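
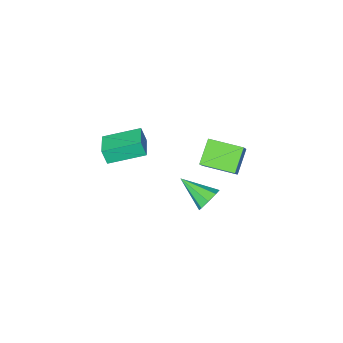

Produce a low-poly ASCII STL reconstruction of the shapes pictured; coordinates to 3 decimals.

solid 
facet normal -0.345 0.819 -0.459
outer loop
vertex -0.771 3.229 -3.584
vertex -1.428 3.227 -3.093
vertex -0.68 3.561 -3.06
endloop
endfacet
facet normal 0.989 -0.080 -0.121
outer loop
vertex -0.771 3.229 -3.584
vertex -0.68 3.561 -3.06
vertex -0.732 1.573 -2.167
endloop
endfacet
facet normal -0.345 0.819 -0.459
outer loop
vertex -0.68 3.561 -3.06
vertex -1.428 3.227 -3.093
vertex -1.026 3.698 -2.555
endloop
endfacet
facet normal 0.832 0.209 0.514
outer loop
vertex -0.68 3.561 -3.06
vertex -1.026 3.698 -2.555
vertex -0.732 1.573 -2.167
endloop
endfacet
facet normal -0.345 0.819 -0.459
outer loop
vertex -1.026 3.698 -2.555
vertex -1.428 3.227 -3.093
vertex -1.608 3.559 -2.365
endloop
endfacet
facet normal 0.258 0.208 0.943
outer loop
vertex -1.026 3.698 -2.555
vertex -1.608 3.559 -2.365
vertex -0.732 1.573 -2.167
endloop
endfacet
facet normal -0.344 0.819 -0.459
outer loop
vertex -1.608 3.559 -2.365
vertex -1.428 3.227 -3.093
vertex -2.085 3.226 -2.602
endloop
endfacet
facet normal -0.396 -0.084 0.914
outer loop
vertex -1.608 3.559 -2.365
vertex -2.085 3.226 -2.602
vertex -0.732 1.573 -2.167
endloop
endfacet
facet normal -0.344 0.819 -0.459
outer loop
vertex -2.085 3.226 -2.602
vertex -1.428 3.227 -3.093
vertex -2.176 2.894 -3.127
endloop
endfacet
facet normal -0.747 -0.495 0.443
outer loop
vertex -2.085 3.226 -2.602
vertex -2.176 2.894 -3.127
vertex -0.732 1.573 -2.167
endloop
endfacet
facet normal -0.344 0.820 -0.458
outer loop
vertex -2.176 2.894 -3.127
vertex -1.428 3.227 -3.093
vertex -1.83 2.757 -3.632
endloop
endfacet
facet normal -0.590 -0.784 -0.192
outer loop
vertex -2.176 2.894 -3.127
vertex -1.83 2.757 -3.632
vertex -0.732 1.573 -2.167
endloop
endfacet
facet normal -0.344 0.820 -0.458
outer loop
vertex -1.83 2.757 -3.632
vertex -1.428 3.227 -3.093
vertex -1.248 2.896 -3.821
endloop
endfacet
facet normal -0.015 -0.783 -0.622
outer loop
vertex -1.83 2.757 -3.632
vertex -1.248 2.896 -3.821
vertex -0.732 1.573 -2.167
endloop
endfacet
facet normal -0.345 0.820 -0.458
outer loop
vertex -1.248 2.896 -3.821
vertex -1.428 3.227 -3.093
vertex -0.771 3.229 -3.584
endloop
endfacet
facet normal 0.638 -0.492 -0.593
outer loop
vertex -1.248 2.896 -3.821
vertex -0.771 3.229 -3.584
vertex -0.732 1.573 -2.167
endloop
endfacet
facet normal -0.593 0.802 -0.074
outer loop
vertex -3.447 3.437 0.553
vertex -2.392 4.12 -0.5
vertex -4.004 2.944 -0.324
endloop
endfacet
facet normal -0.643 -0.416 0.643
outer loop
vertex -2.848 1.38 -0.18
vertex -3.447 3.437 0.553
vertex -4.004 2.944 -0.324
endloop
endfacet
facet normal -0.593 0.802 -0.074
outer loop
vertex -4.004 2.944 -0.324
vertex -2.392 4.12 -0.5
vertex -2.949 3.627 -1.377
endloop
endfacet
facet normal -0.484 -0.428 -0.763
outer loop
vertex -2.949 3.627 -1.377
vertex -2.848 1.38 -0.18
vertex -4.004 2.944 -0.324
endloop
endfacet
facet normal 0.484 0.428 0.763
outer loop
vertex -3.447 3.437 0.553
vertex -1.236 2.556 -0.356
vertex -2.392 4.12 -0.5
endloop
endfacet
facet normal -0.643 -0.416 0.643
outer loop
vertex -2.291 1.873 0.697
vertex -3.447 3.437 0.553
vertex -2.848 1.38 -0.18
endloop
endfacet
facet normal 0.484 0.428 0.763
outer loop
vertex -2.291 1.873 0.697
vertex -1.236 2.556 -0.356
vertex -3.447 3.437 0.553
endloop
endfacet
facet normal 0.643 0.416 -0.643
outer loop
vertex -2.392 4.12 -0.5
vertex -1.236 2.556 -0.356
vertex -2.949 3.627 -1.377
endloop
endfacet
facet normal -0.484 -0.428 -0.763
outer loop
vertex -1.793 2.063 -1.233
vertex -2.848 1.38 -0.18
vertex -2.949 3.627 -1.377
endloop
endfacet
facet normal 0.643 0.416 -0.643
outer loop
vertex -2.949 3.627 -1.377
vertex -1.236 2.556 -0.356
vertex -1.793 2.063 -1.233
endloop
endfacet
facet normal 0.593 -0.802 0.074
outer loop
vertex -1.793 2.063 -1.233
vertex -2.291 1.873 0.697
vertex -2.848 1.38 -0.18
endloop
endfacet
facet normal 0.593 -0.802 0.074
outer loop
vertex -1.236 2.556 -0.356
vertex -2.291 1.873 0.697
vertex -1.793 2.063 -1.233
endloop
endfacet
facet normal -0.557 -0.817 -0.150
outer loop
vertex 3.837 1.21 3.866
vertex 2.168 2.239 4.463
vertex 3.684 1.477 2.978
endloop
endfacet
facet normal 0.814 -0.502 -0.291
outer loop
vertex 4.492 2.661 3.197
vertex 3.837 1.21 3.866
vertex 3.684 1.477 2.978
endloop
endfacet
facet normal -0.557 -0.817 -0.150
outer loop
vertex 3.684 1.477 2.978
vertex 2.168 2.239 4.463
vertex 2.015 2.506 3.575
endloop
endfacet
facet normal -0.162 0.285 -0.945
outer loop
vertex 2.015 2.506 3.575
vertex 4.492 2.661 3.197
vertex 3.684 1.477 2.978
endloop
endfacet
facet normal 0.162 -0.285 0.945
outer loop
vertex 3.837 1.21 3.866
vertex 2.976 3.423 4.682
vertex 2.168 2.239 4.463
endloop
endfacet
facet normal 0.814 -0.502 -0.291
outer loop
vertex 4.645 2.394 4.085
vertex 3.837 1.21 3.866
vertex 4.492 2.661 3.197
endloop
endfacet
facet normal 0.162 -0.285 0.945
outer loop
vertex 4.645 2.394 4.085
vertex 2.976 3.423 4.682
vertex 3.837 1.21 3.866
endloop
endfacet
facet normal -0.814 0.502 0.291
outer loop
vertex 2.168 2.239 4.463
vertex 2.976 3.423 4.682
vertex 2.015 2.506 3.575
endloop
endfacet
facet normal -0.162 0.285 -0.945
outer loop
vertex 2.823 3.69 3.794
vertex 4.492 2.661 3.197
vertex 2.015 2.506 3.575
endloop
endfacet
facet normal -0.814 0.502 0.291
outer loop
vertex 2.015 2.506 3.575
vertex 2.976 3.423 4.682
vertex 2.823 3.69 3.794
endloop
endfacet
facet normal 0.557 0.817 0.150
outer loop
vertex 2.823 3.69 3.794
vertex 4.645 2.394 4.085
vertex 4.492 2.661 3.197
endloop
endfacet
facet normal 0.557 0.817 0.150
outer loop
vertex 2.976 3.423 4.682
vertex 4.645 2.394 4.085
vertex 2.823 3.69 3.794
endloop
endfacet

endsolid


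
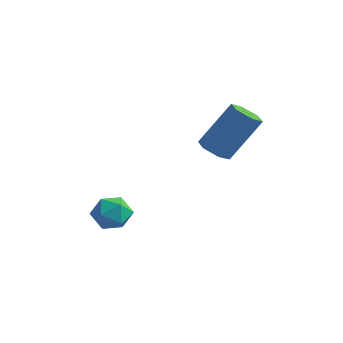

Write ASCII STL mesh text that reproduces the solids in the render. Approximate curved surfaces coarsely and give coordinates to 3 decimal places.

solid 
facet normal -0.349 -0.460 -0.817
outer loop
vertex 1.53 -0.066 1.744
vertex 1.011 -0.194 2.038
vertex 1.063 0.326 1.723
endloop
endfacet
facet normal 0.541 0.614 -0.575
outer loop
vertex 1.53 -0.066 1.744
vertex 1.063 0.326 1.723
vertex 2.188 0.802 3.289
endloop
endfacet
facet normal 0.542 0.613 -0.575
outer loop
vertex 2.188 0.802 3.289
vertex 1.063 0.326 1.723
vertex 1.721 1.194 3.267
endloop
endfacet
facet normal 0.348 0.460 0.817
outer loop
vertex 2.188 0.802 3.289
vertex 1.721 1.194 3.267
vertex 1.669 0.674 3.582
endloop
endfacet
facet normal -0.349 -0.460 -0.817
outer loop
vertex 1.063 0.326 1.723
vertex 1.011 -0.194 2.038
vertex 0.544 0.198 2.017
endloop
endfacet
facet normal -0.393 0.863 -0.318
outer loop
vertex 1.063 0.326 1.723
vertex 0.544 0.198 2.017
vertex 1.721 1.194 3.267
endloop
endfacet
facet normal -0.393 0.863 -0.318
outer loop
vertex 1.721 1.194 3.267
vertex 0.544 0.198 2.017
vertex 1.202 1.066 3.561
endloop
endfacet
facet normal 0.349 0.460 0.817
outer loop
vertex 1.721 1.194 3.267
vertex 1.202 1.066 3.561
vertex 1.669 0.674 3.582
endloop
endfacet
facet normal -0.348 -0.459 -0.817
outer loop
vertex 0.544 0.198 2.017
vertex 1.011 -0.194 2.038
vertex 0.492 -0.322 2.331
endloop
endfacet
facet normal -0.934 0.249 0.258
outer loop
vertex 0.544 0.198 2.017
vertex 0.492 -0.322 2.331
vertex 1.202 1.066 3.561
endloop
endfacet
facet normal -0.934 0.249 0.258
outer loop
vertex 1.202 1.066 3.561
vertex 0.492 -0.322 2.331
vertex 1.15 0.546 3.876
endloop
endfacet
facet normal 0.349 0.460 0.817
outer loop
vertex 1.202 1.066 3.561
vertex 1.15 0.546 3.876
vertex 1.669 0.674 3.582
endloop
endfacet
facet normal -0.348 -0.460 -0.817
outer loop
vertex 0.492 -0.322 2.331
vertex 1.011 -0.194 2.038
vertex 0.959 -0.714 2.353
endloop
endfacet
facet normal -0.542 -0.613 0.575
outer loop
vertex 0.492 -0.322 2.331
vertex 0.959 -0.714 2.353
vertex 1.15 0.546 3.876
endloop
endfacet
facet normal -0.541 -0.614 0.575
outer loop
vertex 1.15 0.546 3.876
vertex 0.959 -0.714 2.353
vertex 1.617 0.154 3.897
endloop
endfacet
facet normal 0.349 0.460 0.817
outer loop
vertex 1.15 0.546 3.876
vertex 1.617 0.154 3.897
vertex 1.669 0.674 3.582
endloop
endfacet
facet normal -0.349 -0.460 -0.817
outer loop
vertex 0.959 -0.714 2.353
vertex 1.011 -0.194 2.038
vertex 1.478 -0.586 2.059
endloop
endfacet
facet normal 0.393 -0.863 0.318
outer loop
vertex 0.959 -0.714 2.353
vertex 1.478 -0.586 2.059
vertex 1.617 0.154 3.897
endloop
endfacet
facet normal 0.393 -0.863 0.318
outer loop
vertex 1.617 0.154 3.897
vertex 1.478 -0.586 2.059
vertex 2.136 0.282 3.603
endloop
endfacet
facet normal 0.349 0.460 0.817
outer loop
vertex 1.617 0.154 3.897
vertex 2.136 0.282 3.603
vertex 1.669 0.674 3.582
endloop
endfacet
facet normal -0.349 -0.460 -0.817
outer loop
vertex 1.478 -0.586 2.059
vertex 1.011 -0.194 2.038
vertex 1.53 -0.066 1.744
endloop
endfacet
facet normal 0.934 -0.249 -0.258
outer loop
vertex 1.478 -0.586 2.059
vertex 1.53 -0.066 1.744
vertex 2.136 0.282 3.603
endloop
endfacet
facet normal 0.934 -0.249 -0.258
outer loop
vertex 2.136 0.282 3.603
vertex 1.53 -0.066 1.744
vertex 2.188 0.802 3.289
endloop
endfacet
facet normal 0.348 0.459 0.817
outer loop
vertex 2.136 0.282 3.603
vertex 2.188 0.802 3.289
vertex 1.669 0.674 3.582
endloop
endfacet
facet normal 0.061 0.169 0.984
outer loop
vertex -1.644 -1.602 -0.355
vertex -1.942 -2.273 -0.221
vertex -1.201 -2.198 -0.28
endloop
endfacet
facet normal 0.580 0.511 0.634
outer loop
vertex -1.644 -1.602 -0.355
vertex -1.201 -2.198 -0.28
vertex -1.062 -1.695 -0.813
endloop
endfacet
facet normal 0.276 0.948 0.159
outer loop
vertex -1.644 -1.602 -0.355
vertex -1.062 -1.695 -0.813
vertex -1.716 -1.459 -1.084
endloop
endfacet
facet normal -0.431 0.877 0.214
outer loop
vertex -1.644 -1.602 -0.355
vertex -1.716 -1.459 -1.084
vertex -2.26 -1.816 -0.718
endloop
endfacet
facet normal -0.564 0.395 0.725
outer loop
vertex -1.644 -1.602 -0.355
vertex -2.26 -1.816 -0.718
vertex -1.942 -2.273 -0.221
endloop
endfacet
facet normal 0.961 0.026 0.275
outer loop
vertex -1.062 -1.695 -0.813
vertex -1.201 -2.198 -0.28
vertex -1.0 -2.424 -0.962
endloop
endfacet
facet normal 0.120 -0.527 0.841
outer loop
vertex -1.201 -2.198 -0.28
vertex -1.942 -2.273 -0.221
vertex -1.544 -2.781 -0.596
endloop
endfacet
facet normal -0.892 -0.162 0.422
outer loop
vertex -1.942 -2.273 -0.221
vertex -2.26 -1.816 -0.718
vertex -2.198 -2.545 -0.867
endloop
endfacet
facet normal -0.676 0.616 -0.404
outer loop
vertex -2.26 -1.816 -0.718
vertex -1.716 -1.459 -1.084
vertex -2.059 -2.042 -1.4
endloop
endfacet
facet normal 0.469 0.732 -0.494
outer loop
vertex -1.716 -1.459 -1.084
vertex -1.062 -1.695 -0.813
vertex -1.318 -1.967 -1.459
endloop
endfacet
facet normal 0.431 -0.877 -0.214
outer loop
vertex -1.616 -2.638 -1.325
vertex -1.0 -2.424 -0.962
vertex -1.544 -2.781 -0.596
endloop
endfacet
facet normal -0.276 -0.948 -0.159
outer loop
vertex -1.616 -2.638 -1.325
vertex -1.544 -2.781 -0.596
vertex -2.198 -2.545 -0.867
endloop
endfacet
facet normal -0.580 -0.511 -0.634
outer loop
vertex -1.616 -2.638 -1.325
vertex -2.198 -2.545 -0.867
vertex -2.059 -2.042 -1.4
endloop
endfacet
facet normal -0.061 -0.169 -0.984
outer loop
vertex -1.616 -2.638 -1.325
vertex -2.059 -2.042 -1.4
vertex -1.318 -1.967 -1.459
endloop
endfacet
facet normal 0.564 -0.395 -0.725
outer loop
vertex -1.616 -2.638 -1.325
vertex -1.318 -1.967 -1.459
vertex -1.0 -2.424 -0.962
endloop
endfacet
facet normal 0.676 -0.616 0.404
outer loop
vertex -1.544 -2.781 -0.596
vertex -1.0 -2.424 -0.962
vertex -1.201 -2.198 -0.28
endloop
endfacet
facet normal -0.469 -0.732 0.494
outer loop
vertex -2.198 -2.545 -0.867
vertex -1.544 -2.781 -0.596
vertex -1.942 -2.273 -0.221
endloop
endfacet
facet normal -0.961 -0.026 -0.275
outer loop
vertex -2.059 -2.042 -1.4
vertex -2.198 -2.545 -0.867
vertex -2.26 -1.816 -0.718
endloop
endfacet
facet normal -0.120 0.527 -0.841
outer loop
vertex -1.318 -1.967 -1.459
vertex -2.059 -2.042 -1.4
vertex -1.716 -1.459 -1.084
endloop
endfacet
facet normal 0.892 0.162 -0.422
outer loop
vertex -1.0 -2.424 -0.962
vertex -1.318 -1.967 -1.459
vertex -1.062 -1.695 -0.813
endloop
endfacet

endsolid


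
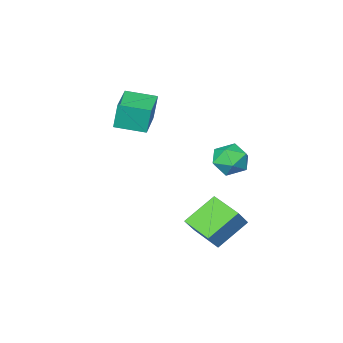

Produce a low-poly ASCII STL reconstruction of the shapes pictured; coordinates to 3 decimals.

solid 
facet normal -0.847 -0.470 0.249
outer loop
vertex -2.496 3.269 2.64
vertex -1.998 2.323 2.547
vertex -2.005 2.836 3.49
endloop
endfacet
facet normal -0.812 0.173 0.557
outer loop
vertex -2.496 3.269 2.64
vertex -2.005 2.836 3.49
vertex -1.914 3.886 3.296
endloop
endfacet
facet normal -0.749 0.662 0.042
outer loop
vertex -2.496 3.269 2.64
vertex -1.914 3.886 3.296
vertex -1.851 4.024 2.234
endloop
endfacet
facet normal -0.744 0.321 -0.586
outer loop
vertex -2.496 3.269 2.64
vertex -1.851 4.024 2.234
vertex -1.903 3.058 1.771
endloop
endfacet
facet normal -0.805 -0.379 -0.457
outer loop
vertex -2.496 3.269 2.64
vertex -1.903 3.058 1.771
vertex -1.998 2.323 2.547
endloop
endfacet
facet normal -0.220 0.196 0.956
outer loop
vertex -1.914 3.886 3.296
vertex -2.005 2.836 3.49
vertex -1.057 3.322 3.609
endloop
endfacet
facet normal -0.277 -0.845 0.458
outer loop
vertex -2.005 2.836 3.49
vertex -1.998 2.323 2.547
vertex -1.109 2.356 3.146
endloop
endfacet
facet normal -0.208 -0.697 -0.686
outer loop
vertex -1.998 2.323 2.547
vertex -1.903 3.058 1.771
vertex -1.046 2.494 2.084
endloop
endfacet
facet normal -0.110 0.434 -0.894
outer loop
vertex -1.903 3.058 1.771
vertex -1.851 4.024 2.234
vertex -0.955 3.544 1.89
endloop
endfacet
facet normal -0.118 0.986 0.121
outer loop
vertex -1.851 4.024 2.234
vertex -1.914 3.886 3.296
vertex -0.962 4.057 2.833
endloop
endfacet
facet normal 0.744 -0.321 0.586
outer loop
vertex -0.464 3.111 2.74
vertex -1.057 3.322 3.609
vertex -1.109 2.356 3.146
endloop
endfacet
facet normal 0.749 -0.662 -0.042
outer loop
vertex -0.464 3.111 2.74
vertex -1.109 2.356 3.146
vertex -1.046 2.494 2.084
endloop
endfacet
facet normal 0.812 -0.173 -0.557
outer loop
vertex -0.464 3.111 2.74
vertex -1.046 2.494 2.084
vertex -0.955 3.544 1.89
endloop
endfacet
facet normal 0.847 0.470 -0.249
outer loop
vertex -0.464 3.111 2.74
vertex -0.955 3.544 1.89
vertex -0.962 4.057 2.833
endloop
endfacet
facet normal 0.805 0.379 0.457
outer loop
vertex -0.464 3.111 2.74
vertex -0.962 4.057 2.833
vertex -1.057 3.322 3.609
endloop
endfacet
facet normal 0.110 -0.434 0.894
outer loop
vertex -1.109 2.356 3.146
vertex -1.057 3.322 3.609
vertex -2.005 2.836 3.49
endloop
endfacet
facet normal 0.118 -0.986 -0.121
outer loop
vertex -1.046 2.494 2.084
vertex -1.109 2.356 3.146
vertex -1.998 2.323 2.547
endloop
endfacet
facet normal 0.220 -0.196 -0.956
outer loop
vertex -0.955 3.544 1.89
vertex -1.046 2.494 2.084
vertex -1.903 3.058 1.771
endloop
endfacet
facet normal 0.277 0.845 -0.458
outer loop
vertex -0.962 4.057 2.833
vertex -0.955 3.544 1.89
vertex -1.851 4.024 2.234
endloop
endfacet
facet normal 0.208 0.697 0.686
outer loop
vertex -1.057 3.322 3.609
vertex -0.962 4.057 2.833
vertex -1.914 3.886 3.296
endloop
endfacet
facet normal -0.709 0.690 -0.147
outer loop
vertex -1.449 -3.03 4.436
vertex -0.074 -1.619 4.432
vertex -1.279 -3.2 2.813
endloop
endfacet
facet normal -0.698 -0.716 0.002
outer loop
vertex -0.046 -4.401 3.068
vertex -1.449 -3.03 4.436
vertex -1.279 -3.2 2.813
endloop
endfacet
facet normal -0.709 0.690 -0.147
outer loop
vertex -1.279 -3.2 2.813
vertex -0.074 -1.619 4.432
vertex 0.096 -1.789 2.809
endloop
endfacet
facet normal 0.104 -0.104 -0.989
outer loop
vertex 0.096 -1.789 2.809
vertex -0.046 -4.401 3.068
vertex -1.279 -3.2 2.813
endloop
endfacet
facet normal -0.104 0.104 0.989
outer loop
vertex -1.449 -3.03 4.436
vertex 1.159 -2.82 4.687
vertex -0.074 -1.619 4.432
endloop
endfacet
facet normal -0.698 -0.716 0.002
outer loop
vertex -0.216 -4.231 4.691
vertex -1.449 -3.03 4.436
vertex -0.046 -4.401 3.068
endloop
endfacet
facet normal -0.104 0.104 0.989
outer loop
vertex -0.216 -4.231 4.691
vertex 1.159 -2.82 4.687
vertex -1.449 -3.03 4.436
endloop
endfacet
facet normal 0.698 0.716 -0.002
outer loop
vertex -0.074 -1.619 4.432
vertex 1.159 -2.82 4.687
vertex 0.096 -1.789 2.809
endloop
endfacet
facet normal 0.104 -0.104 -0.989
outer loop
vertex 1.329 -2.99 3.064
vertex -0.046 -4.401 3.068
vertex 0.096 -1.789 2.809
endloop
endfacet
facet normal 0.698 0.716 -0.002
outer loop
vertex 0.096 -1.789 2.809
vertex 1.159 -2.82 4.687
vertex 1.329 -2.99 3.064
endloop
endfacet
facet normal 0.709 -0.690 0.147
outer loop
vertex 1.329 -2.99 3.064
vertex -0.216 -4.231 4.691
vertex -0.046 -4.401 3.068
endloop
endfacet
facet normal 0.709 -0.690 0.147
outer loop
vertex 1.159 -2.82 4.687
vertex -0.216 -4.231 4.691
vertex 1.329 -2.99 3.064
endloop
endfacet
facet normal -0.813 0.050 0.580
outer loop
vertex -1.239 2.208 -0.37
vertex -1.362 4.064 -0.701
vertex -2.026 1.962 -1.451
endloop
endfacet
facet normal 0.066 -0.982 0.176
outer loop
vertex -0.278 1.856 -2.699
vertex -1.239 2.208 -0.37
vertex -2.026 1.962 -1.451
endloop
endfacet
facet normal -0.813 0.050 0.580
outer loop
vertex -2.026 1.962 -1.451
vertex -1.362 4.064 -0.701
vertex -2.149 3.819 -1.783
endloop
endfacet
facet normal -0.579 -0.181 -0.795
outer loop
vertex -2.149 3.819 -1.783
vertex -0.278 1.856 -2.699
vertex -2.026 1.962 -1.451
endloop
endfacet
facet normal 0.579 0.180 0.795
outer loop
vertex -1.239 2.208 -0.37
vertex 0.386 3.958 -1.949
vertex -1.362 4.064 -0.701
endloop
endfacet
facet normal 0.065 -0.982 0.175
outer loop
vertex 0.509 2.101 -1.617
vertex -1.239 2.208 -0.37
vertex -0.278 1.856 -2.699
endloop
endfacet
facet normal 0.579 0.181 0.795
outer loop
vertex 0.509 2.101 -1.617
vertex 0.386 3.958 -1.949
vertex -1.239 2.208 -0.37
endloop
endfacet
facet normal -0.065 0.982 -0.175
outer loop
vertex -1.362 4.064 -0.701
vertex 0.386 3.958 -1.949
vertex -2.149 3.819 -1.783
endloop
endfacet
facet normal -0.579 -0.180 -0.796
outer loop
vertex -0.401 3.712 -3.03
vertex -0.278 1.856 -2.699
vertex -2.149 3.819 -1.783
endloop
endfacet
facet normal -0.065 0.982 -0.176
outer loop
vertex -2.149 3.819 -1.783
vertex 0.386 3.958 -1.949
vertex -0.401 3.712 -3.03
endloop
endfacet
facet normal 0.813 -0.050 -0.580
outer loop
vertex -0.401 3.712 -3.03
vertex 0.509 2.101 -1.617
vertex -0.278 1.856 -2.699
endloop
endfacet
facet normal 0.813 -0.050 -0.580
outer loop
vertex 0.386 3.958 -1.949
vertex 0.509 2.101 -1.617
vertex -0.401 3.712 -3.03
endloop
endfacet

endsolid


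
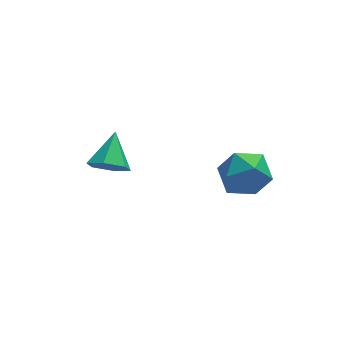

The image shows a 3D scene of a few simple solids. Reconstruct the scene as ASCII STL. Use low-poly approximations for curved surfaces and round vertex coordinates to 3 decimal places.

solid 
facet normal -0.314 -0.780 -0.541
outer loop
vertex -0.268 3.145 1.139
vertex -0.533 2.742 1.874
vertex -1.086 3.268 1.437
endloop
endfacet
facet normal -0.036 0.885 -0.464
outer loop
vertex -0.268 3.145 1.139
vertex -1.086 3.268 1.437
vertex -0.027 3.998 2.746
endloop
endfacet
facet normal -0.315 -0.780 -0.541
outer loop
vertex -1.086 3.268 1.437
vertex -0.533 2.742 1.874
vertex -1.352 2.865 2.173
endloop
endfacet
facet normal -0.679 0.719 0.148
outer loop
vertex -1.086 3.268 1.437
vertex -1.352 2.865 2.173
vertex -0.027 3.998 2.746
endloop
endfacet
facet normal -0.315 -0.780 -0.541
outer loop
vertex -1.352 2.865 2.173
vertex -0.533 2.742 1.874
vertex -0.798 2.339 2.61
endloop
endfacet
facet normal -0.508 0.167 0.845
outer loop
vertex -1.352 2.865 2.173
vertex -0.798 2.339 2.61
vertex -0.027 3.998 2.746
endloop
endfacet
facet normal -0.314 -0.781 -0.540
outer loop
vertex -0.798 2.339 2.61
vertex -0.533 2.742 1.874
vertex 0.021 2.216 2.312
endloop
endfacet
facet normal 0.305 -0.218 0.927
outer loop
vertex -0.798 2.339 2.61
vertex 0.021 2.216 2.312
vertex -0.027 3.998 2.746
endloop
endfacet
facet normal -0.314 -0.781 -0.540
outer loop
vertex 0.021 2.216 2.312
vertex -0.533 2.742 1.874
vertex 0.286 2.619 1.576
endloop
endfacet
facet normal 0.948 -0.051 0.314
outer loop
vertex 0.021 2.216 2.312
vertex 0.286 2.619 1.576
vertex -0.027 3.998 2.746
endloop
endfacet
facet normal -0.314 -0.780 -0.541
outer loop
vertex 0.286 2.619 1.576
vertex -0.533 2.742 1.874
vertex -0.268 3.145 1.139
endloop
endfacet
facet normal 0.777 0.501 -0.382
outer loop
vertex 0.286 2.619 1.576
vertex -0.268 3.145 1.139
vertex -0.027 3.998 2.746
endloop
endfacet
facet normal -0.463 0.792 0.398
outer loop
vertex 3.041 0.116 3.783
vertex 3.64 0.003 4.704
vertex 4.011 0.635 3.878
endloop
endfacet
facet normal -0.424 0.850 -0.313
outer loop
vertex 3.041 0.116 3.783
vertex 4.011 0.635 3.878
vertex 3.736 0.147 2.926
endloop
endfacet
facet normal -0.750 0.283 -0.598
outer loop
vertex 3.041 0.116 3.783
vertex 3.736 0.147 2.926
vertex 3.195 -0.785 3.164
endloop
endfacet
facet normal -0.990 -0.125 -0.064
outer loop
vertex 3.041 0.116 3.783
vertex 3.195 -0.785 3.164
vertex 3.135 -0.874 4.263
endloop
endfacet
facet normal -0.812 0.190 0.552
outer loop
vertex 3.041 0.116 3.783
vertex 3.135 -0.874 4.263
vertex 3.64 0.003 4.704
endloop
endfacet
facet normal 0.264 0.825 -0.499
outer loop
vertex 3.736 0.147 2.926
vertex 4.011 0.635 3.878
vertex 4.765 0.054 3.317
endloop
endfacet
facet normal 0.202 0.732 0.651
outer loop
vertex 4.011 0.635 3.878
vertex 3.64 0.003 4.704
vertex 4.705 -0.035 4.416
endloop
endfacet
facet normal -0.364 -0.243 0.899
outer loop
vertex 3.64 0.003 4.704
vertex 3.135 -0.874 4.263
vertex 4.164 -0.967 4.654
endloop
endfacet
facet normal -0.652 -0.752 -0.097
outer loop
vertex 3.135 -0.874 4.263
vertex 3.195 -0.785 3.164
vertex 3.889 -1.455 3.702
endloop
endfacet
facet normal -0.263 -0.093 -0.960
outer loop
vertex 3.195 -0.785 3.164
vertex 3.736 0.147 2.926
vertex 4.26 -0.823 2.876
endloop
endfacet
facet normal 0.990 0.125 0.064
outer loop
vertex 4.859 -0.936 3.797
vertex 4.765 0.054 3.317
vertex 4.705 -0.035 4.416
endloop
endfacet
facet normal 0.750 -0.283 0.598
outer loop
vertex 4.859 -0.936 3.797
vertex 4.705 -0.035 4.416
vertex 4.164 -0.967 4.654
endloop
endfacet
facet normal 0.424 -0.850 0.313
outer loop
vertex 4.859 -0.936 3.797
vertex 4.164 -0.967 4.654
vertex 3.889 -1.455 3.702
endloop
endfacet
facet normal 0.463 -0.792 -0.398
outer loop
vertex 4.859 -0.936 3.797
vertex 3.889 -1.455 3.702
vertex 4.26 -0.823 2.876
endloop
endfacet
facet normal 0.812 -0.190 -0.552
outer loop
vertex 4.859 -0.936 3.797
vertex 4.26 -0.823 2.876
vertex 4.765 0.054 3.317
endloop
endfacet
facet normal 0.652 0.752 0.097
outer loop
vertex 4.705 -0.035 4.416
vertex 4.765 0.054 3.317
vertex 4.011 0.635 3.878
endloop
endfacet
facet normal 0.263 0.093 0.960
outer loop
vertex 4.164 -0.967 4.654
vertex 4.705 -0.035 4.416
vertex 3.64 0.003 4.704
endloop
endfacet
facet normal -0.264 -0.825 0.499
outer loop
vertex 3.889 -1.455 3.702
vertex 4.164 -0.967 4.654
vertex 3.135 -0.874 4.263
endloop
endfacet
facet normal -0.202 -0.732 -0.651
outer loop
vertex 4.26 -0.823 2.876
vertex 3.889 -1.455 3.702
vertex 3.195 -0.785 3.164
endloop
endfacet
facet normal 0.364 0.243 -0.899
outer loop
vertex 4.765 0.054 3.317
vertex 4.26 -0.823 2.876
vertex 3.736 0.147 2.926
endloop
endfacet

endsolid


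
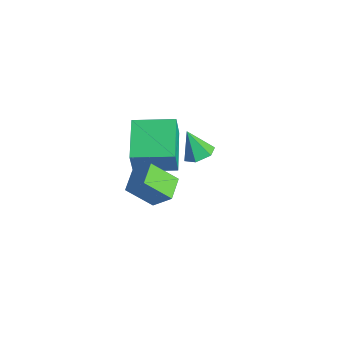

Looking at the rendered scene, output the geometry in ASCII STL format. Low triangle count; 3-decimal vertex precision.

solid 
facet normal -0.674 0.716 0.183
outer loop
vertex 0.023 -3.541 2.897
vertex 0.684 -3.133 3.732
vertex 0.642 -2.732 2.011
endloop
endfacet
facet normal -0.579 -0.359 -0.732
outer loop
vertex 1.316 -3.447 1.828
vertex 0.023 -3.541 2.897
vertex 0.642 -2.732 2.011
endloop
endfacet
facet normal -0.675 0.715 0.183
outer loop
vertex 0.642 -2.732 2.011
vertex 0.684 -3.133 3.732
vertex 1.302 -2.323 2.846
endloop
endfacet
facet normal 0.458 0.600 -0.656
outer loop
vertex 1.302 -2.323 2.846
vertex 1.316 -3.447 1.828
vertex 0.642 -2.732 2.011
endloop
endfacet
facet normal -0.458 -0.600 0.656
outer loop
vertex 0.023 -3.541 2.897
vertex 1.358 -3.848 3.549
vertex 0.684 -3.133 3.732
endloop
endfacet
facet normal -0.579 -0.359 -0.732
outer loop
vertex 0.698 -4.257 2.714
vertex 0.023 -3.541 2.897
vertex 1.316 -3.447 1.828
endloop
endfacet
facet normal -0.458 -0.600 0.656
outer loop
vertex 0.698 -4.257 2.714
vertex 1.358 -3.848 3.549
vertex 0.023 -3.541 2.897
endloop
endfacet
facet normal 0.579 0.359 0.732
outer loop
vertex 0.684 -3.133 3.732
vertex 1.358 -3.848 3.549
vertex 1.302 -2.323 2.846
endloop
endfacet
facet normal 0.458 0.600 -0.656
outer loop
vertex 1.977 -3.039 2.663
vertex 1.316 -3.447 1.828
vertex 1.302 -2.323 2.846
endloop
endfacet
facet normal 0.579 0.359 0.732
outer loop
vertex 1.302 -2.323 2.846
vertex 1.358 -3.848 3.549
vertex 1.977 -3.039 2.663
endloop
endfacet
facet normal 0.674 -0.715 -0.184
outer loop
vertex 1.977 -3.039 2.663
vertex 0.698 -4.257 2.714
vertex 1.316 -3.447 1.828
endloop
endfacet
facet normal 0.674 -0.716 -0.182
outer loop
vertex 1.358 -3.848 3.549
vertex 0.698 -4.257 2.714
vertex 1.977 -3.039 2.663
endloop
endfacet
facet normal -0.812 0.532 0.239
outer loop
vertex -1.891 -2.426 3.72
vertex -0.935 -1.027 3.856
vertex -2.084 -2.178 2.511
endloop
endfacet
facet normal -0.562 -0.823 -0.079
outer loop
vertex -0.565 -3.173 2.064
vertex -1.891 -2.426 3.72
vertex -2.084 -2.178 2.511
endloop
endfacet
facet normal -0.812 0.532 0.239
outer loop
vertex -2.084 -2.178 2.511
vertex -0.935 -1.027 3.856
vertex -1.128 -0.779 2.646
endloop
endfacet
facet normal -0.154 0.199 -0.968
outer loop
vertex -1.128 -0.779 2.646
vertex -0.565 -3.173 2.064
vertex -2.084 -2.178 2.511
endloop
endfacet
facet normal 0.154 -0.199 0.968
outer loop
vertex -1.891 -2.426 3.72
vertex 0.584 -2.022 3.409
vertex -0.935 -1.027 3.856
endloop
endfacet
facet normal -0.562 -0.823 -0.079
outer loop
vertex -0.372 -3.421 3.274
vertex -1.891 -2.426 3.72
vertex -0.565 -3.173 2.064
endloop
endfacet
facet normal 0.154 -0.199 0.968
outer loop
vertex -0.372 -3.421 3.274
vertex 0.584 -2.022 3.409
vertex -1.891 -2.426 3.72
endloop
endfacet
facet normal 0.562 0.823 0.079
outer loop
vertex -0.935 -1.027 3.856
vertex 0.584 -2.022 3.409
vertex -1.128 -0.779 2.646
endloop
endfacet
facet normal -0.154 0.199 -0.968
outer loop
vertex 0.391 -1.774 2.2
vertex -0.565 -3.173 2.064
vertex -1.128 -0.779 2.646
endloop
endfacet
facet normal 0.562 0.823 0.079
outer loop
vertex -1.128 -0.779 2.646
vertex 0.584 -2.022 3.409
vertex 0.391 -1.774 2.2
endloop
endfacet
facet normal 0.812 -0.532 -0.239
outer loop
vertex 0.391 -1.774 2.2
vertex -0.372 -3.421 3.274
vertex -0.565 -3.173 2.064
endloop
endfacet
facet normal 0.812 -0.532 -0.239
outer loop
vertex 0.584 -2.022 3.409
vertex -0.372 -3.421 3.274
vertex 0.391 -1.774 2.2
endloop
endfacet
facet normal 0.482 0.165 -0.861
outer loop
vertex -2.791 1.058 -1.945
vertex -3.26 1.55 -2.113
vertex -2.683 1.723 -1.757
endloop
endfacet
facet normal 0.586 -0.307 0.750
outer loop
vertex -2.791 1.058 -1.945
vertex -2.683 1.723 -1.757
vertex -3.9 1.33 -0.967
endloop
endfacet
facet normal 0.482 0.165 -0.861
outer loop
vertex -2.683 1.723 -1.757
vertex -3.26 1.55 -2.113
vertex -3.152 2.215 -1.925
endloop
endfacet
facet normal 0.315 0.562 0.765
outer loop
vertex -2.683 1.723 -1.757
vertex -3.152 2.215 -1.925
vertex -3.9 1.33 -0.967
endloop
endfacet
facet normal 0.480 0.166 -0.861
outer loop
vertex -3.152 2.215 -1.925
vertex -3.26 1.55 -2.113
vertex -3.729 2.041 -2.28
endloop
endfacet
facet normal -0.470 0.800 0.372
outer loop
vertex -3.152 2.215 -1.925
vertex -3.729 2.041 -2.28
vertex -3.9 1.33 -0.967
endloop
endfacet
facet normal 0.480 0.165 -0.862
outer loop
vertex -3.729 2.041 -2.28
vertex -3.26 1.55 -2.113
vertex -3.838 1.376 -2.468
endloop
endfacet
facet normal -0.985 0.171 -0.035
outer loop
vertex -3.729 2.041 -2.28
vertex -3.838 1.376 -2.468
vertex -3.9 1.33 -0.967
endloop
endfacet
facet normal 0.479 0.166 -0.862
outer loop
vertex -3.838 1.376 -2.468
vertex -3.26 1.55 -2.113
vertex -3.368 0.884 -2.301
endloop
endfacet
facet normal -0.713 -0.699 -0.051
outer loop
vertex -3.838 1.376 -2.468
vertex -3.368 0.884 -2.301
vertex -3.9 1.33 -0.967
endloop
endfacet
facet normal 0.481 0.165 -0.861
outer loop
vertex -3.368 0.884 -2.301
vertex -3.26 1.55 -2.113
vertex -2.791 1.058 -1.945
endloop
endfacet
facet normal 0.072 -0.937 0.342
outer loop
vertex -3.368 0.884 -2.301
vertex -2.791 1.058 -1.945
vertex -3.9 1.33 -0.967
endloop
endfacet

endsolid


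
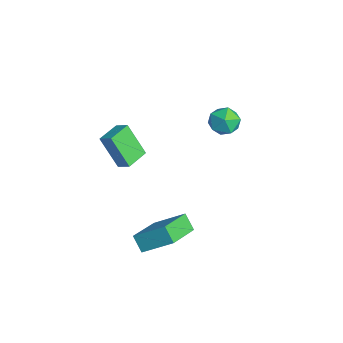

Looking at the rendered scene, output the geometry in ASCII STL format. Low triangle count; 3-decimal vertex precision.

solid 
facet normal -0.660 0.659 -0.361
outer loop
vertex -0.134 -0.278 -2.924
vertex 0.593 1.017 -1.889
vertex 0.482 -0.052 -3.639
endloop
endfacet
facet normal -0.402 -0.715 -0.572
outer loop
vertex 1.887 -1.457 -2.871
vertex -0.134 -0.278 -2.924
vertex 0.482 -0.052 -3.639
endloop
endfacet
facet normal -0.660 0.659 -0.361
outer loop
vertex 0.482 -0.052 -3.639
vertex 0.593 1.017 -1.889
vertex 1.209 1.242 -2.604
endloop
endfacet
facet normal 0.635 0.232 -0.737
outer loop
vertex 1.209 1.242 -2.604
vertex 1.887 -1.457 -2.871
vertex 0.482 -0.052 -3.639
endloop
endfacet
facet normal -0.635 -0.232 0.737
outer loop
vertex -0.134 -0.278 -2.924
vertex 1.998 -0.388 -1.121
vertex 0.593 1.017 -1.889
endloop
endfacet
facet normal -0.402 -0.715 -0.572
outer loop
vertex 1.271 -1.682 -2.156
vertex -0.134 -0.278 -2.924
vertex 1.887 -1.457 -2.871
endloop
endfacet
facet normal -0.635 -0.232 0.737
outer loop
vertex 1.271 -1.682 -2.156
vertex 1.998 -0.388 -1.121
vertex -0.134 -0.278 -2.924
endloop
endfacet
facet normal 0.402 0.715 0.572
outer loop
vertex 0.593 1.017 -1.889
vertex 1.998 -0.388 -1.121
vertex 1.209 1.242 -2.604
endloop
endfacet
facet normal 0.635 0.232 -0.737
outer loop
vertex 2.614 -0.162 -1.836
vertex 1.887 -1.457 -2.871
vertex 1.209 1.242 -2.604
endloop
endfacet
facet normal 0.402 0.715 0.572
outer loop
vertex 1.209 1.242 -2.604
vertex 1.998 -0.388 -1.121
vertex 2.614 -0.162 -1.836
endloop
endfacet
facet normal 0.660 -0.659 0.361
outer loop
vertex 2.614 -0.162 -1.836
vertex 1.271 -1.682 -2.156
vertex 1.887 -1.457 -2.871
endloop
endfacet
facet normal 0.660 -0.659 0.360
outer loop
vertex 1.998 -0.388 -1.121
vertex 1.271 -1.682 -2.156
vertex 2.614 -0.162 -1.836
endloop
endfacet
facet normal -0.900 0.414 -0.138
outer loop
vertex -1.165 3.411 2.767
vertex -1.396 3.178 3.576
vertex -1.018 3.952 3.435
endloop
endfacet
facet normal -0.401 0.753 -0.521
outer loop
vertex -1.165 3.411 2.767
vertex -1.018 3.952 3.435
vertex -0.412 3.847 2.817
endloop
endfacet
facet normal -0.097 0.276 -0.956
outer loop
vertex -1.165 3.411 2.767
vertex -0.412 3.847 2.817
vertex -0.415 3.009 2.575
endloop
endfacet
facet normal -0.406 -0.356 -0.842
outer loop
vertex -1.165 3.411 2.767
vertex -0.415 3.009 2.575
vertex -1.024 2.595 3.044
endloop
endfacet
facet normal -0.903 -0.270 -0.335
outer loop
vertex -1.165 3.411 2.767
vertex -1.024 2.595 3.044
vertex -1.396 3.178 3.576
endloop
endfacet
facet normal 0.098 0.993 -0.073
outer loop
vertex -0.412 3.847 2.817
vertex -1.018 3.952 3.435
vertex -0.176 3.885 3.656
endloop
endfacet
facet normal -0.707 0.445 0.549
outer loop
vertex -1.018 3.952 3.435
vertex -1.396 3.178 3.576
vertex -0.785 3.471 4.125
endloop
endfacet
facet normal -0.711 -0.664 0.230
outer loop
vertex -1.396 3.178 3.576
vertex -1.024 2.595 3.044
vertex -0.788 2.633 3.883
endloop
endfacet
facet normal 0.091 -0.802 -0.590
outer loop
vertex -1.024 2.595 3.044
vertex -0.415 3.009 2.575
vertex -0.182 2.528 3.265
endloop
endfacet
facet normal 0.591 0.222 -0.776
outer loop
vertex -0.415 3.009 2.575
vertex -0.412 3.847 2.817
vertex 0.196 3.302 3.124
endloop
endfacet
facet normal 0.406 0.356 0.842
outer loop
vertex -0.035 3.069 3.933
vertex -0.176 3.885 3.656
vertex -0.785 3.471 4.125
endloop
endfacet
facet normal 0.097 -0.276 0.956
outer loop
vertex -0.035 3.069 3.933
vertex -0.785 3.471 4.125
vertex -0.788 2.633 3.883
endloop
endfacet
facet normal 0.401 -0.753 0.521
outer loop
vertex -0.035 3.069 3.933
vertex -0.788 2.633 3.883
vertex -0.182 2.528 3.265
endloop
endfacet
facet normal 0.900 -0.414 0.138
outer loop
vertex -0.035 3.069 3.933
vertex -0.182 2.528 3.265
vertex 0.196 3.302 3.124
endloop
endfacet
facet normal 0.903 0.270 0.335
outer loop
vertex -0.035 3.069 3.933
vertex 0.196 3.302 3.124
vertex -0.176 3.885 3.656
endloop
endfacet
facet normal -0.091 0.802 0.590
outer loop
vertex -0.785 3.471 4.125
vertex -0.176 3.885 3.656
vertex -1.018 3.952 3.435
endloop
endfacet
facet normal -0.591 -0.222 0.776
outer loop
vertex -0.788 2.633 3.883
vertex -0.785 3.471 4.125
vertex -1.396 3.178 3.576
endloop
endfacet
facet normal -0.098 -0.993 0.073
outer loop
vertex -0.182 2.528 3.265
vertex -0.788 2.633 3.883
vertex -1.024 2.595 3.044
endloop
endfacet
facet normal 0.707 -0.445 -0.549
outer loop
vertex 0.196 3.302 3.124
vertex -0.182 2.528 3.265
vertex -0.415 3.009 2.575
endloop
endfacet
facet normal 0.711 0.664 -0.230
outer loop
vertex -0.176 3.885 3.656
vertex 0.196 3.302 3.124
vertex -0.412 3.847 2.817
endloop
endfacet
facet normal -0.705 -0.494 -0.510
outer loop
vertex -3.714 -1.871 0.708
vertex -4.489 -0.843 0.784
vertex -2.982 -1.197 -0.957
endloop
endfacet
facet normal 0.601 -0.797 -0.059
outer loop
vertex -2.411 -0.797 -0.544
vertex -3.714 -1.871 0.708
vertex -2.982 -1.197 -0.957
endloop
endfacet
facet normal -0.705 -0.494 -0.510
outer loop
vertex -2.982 -1.197 -0.957
vertex -4.489 -0.843 0.784
vertex -3.757 -0.169 -0.881
endloop
endfacet
facet normal 0.377 0.348 -0.858
outer loop
vertex -3.757 -0.169 -0.881
vertex -2.411 -0.797 -0.544
vertex -2.982 -1.197 -0.957
endloop
endfacet
facet normal -0.377 -0.348 0.858
outer loop
vertex -3.714 -1.871 0.708
vertex -3.918 -0.443 1.197
vertex -4.489 -0.843 0.784
endloop
endfacet
facet normal 0.601 -0.797 -0.059
outer loop
vertex -3.143 -1.471 1.121
vertex -3.714 -1.871 0.708
vertex -2.411 -0.797 -0.544
endloop
endfacet
facet normal -0.377 -0.348 0.858
outer loop
vertex -3.143 -1.471 1.121
vertex -3.918 -0.443 1.197
vertex -3.714 -1.871 0.708
endloop
endfacet
facet normal -0.601 0.797 0.059
outer loop
vertex -4.489 -0.843 0.784
vertex -3.918 -0.443 1.197
vertex -3.757 -0.169 -0.881
endloop
endfacet
facet normal 0.377 0.348 -0.858
outer loop
vertex -3.186 0.231 -0.468
vertex -2.411 -0.797 -0.544
vertex -3.757 -0.169 -0.881
endloop
endfacet
facet normal -0.601 0.797 0.059
outer loop
vertex -3.757 -0.169 -0.881
vertex -3.918 -0.443 1.197
vertex -3.186 0.231 -0.468
endloop
endfacet
facet normal 0.705 0.494 0.510
outer loop
vertex -3.186 0.231 -0.468
vertex -3.143 -1.471 1.121
vertex -2.411 -0.797 -0.544
endloop
endfacet
facet normal 0.705 0.494 0.510
outer loop
vertex -3.918 -0.443 1.197
vertex -3.143 -1.471 1.121
vertex -3.186 0.231 -0.468
endloop
endfacet

endsolid


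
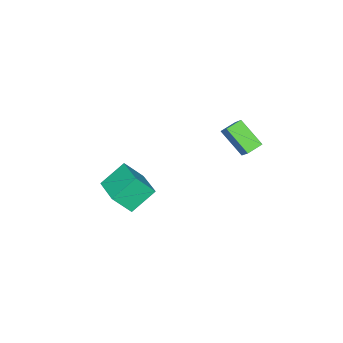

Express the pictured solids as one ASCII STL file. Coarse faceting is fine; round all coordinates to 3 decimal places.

solid 
facet normal -0.906 0.319 0.278
outer loop
vertex -1.738 1.416 3.321
vertex -1.216 2.129 4.205
vertex -1.61 2.87 2.073
endloop
endfacet
facet normal -0.418 -0.570 -0.707
outer loop
vertex -0.704 2.551 1.795
vertex -1.738 1.416 3.321
vertex -1.61 2.87 2.073
endloop
endfacet
facet normal -0.906 0.318 0.278
outer loop
vertex -1.61 2.87 2.073
vertex -1.216 2.129 4.205
vertex -1.088 3.583 2.958
endloop
endfacet
facet normal 0.067 0.757 -0.650
outer loop
vertex -1.088 3.583 2.958
vertex -0.704 2.551 1.795
vertex -1.61 2.87 2.073
endloop
endfacet
facet normal -0.067 -0.757 0.650
outer loop
vertex -1.738 1.416 3.321
vertex -0.31 1.81 3.927
vertex -1.216 2.129 4.205
endloop
endfacet
facet normal -0.418 -0.570 -0.707
outer loop
vertex -0.832 1.097 3.042
vertex -1.738 1.416 3.321
vertex -0.704 2.551 1.795
endloop
endfacet
facet normal -0.067 -0.757 0.650
outer loop
vertex -0.832 1.097 3.042
vertex -0.31 1.81 3.927
vertex -1.738 1.416 3.321
endloop
endfacet
facet normal 0.418 0.570 0.708
outer loop
vertex -1.216 2.129 4.205
vertex -0.31 1.81 3.927
vertex -1.088 3.583 2.958
endloop
endfacet
facet normal 0.066 0.757 -0.650
outer loop
vertex -0.182 3.264 2.679
vertex -0.704 2.551 1.795
vertex -1.088 3.583 2.958
endloop
endfacet
facet normal 0.418 0.570 0.707
outer loop
vertex -1.088 3.583 2.958
vertex -0.31 1.81 3.927
vertex -0.182 3.264 2.679
endloop
endfacet
facet normal 0.906 -0.318 -0.278
outer loop
vertex -0.182 3.264 2.679
vertex -0.832 1.097 3.042
vertex -0.704 2.551 1.795
endloop
endfacet
facet normal 0.906 -0.318 -0.278
outer loop
vertex -0.31 1.81 3.927
vertex -0.832 1.097 3.042
vertex -0.182 3.264 2.679
endloop
endfacet
facet normal -0.570 -0.800 -0.188
outer loop
vertex 1.231 -5.546 -3.302
vertex -0.104 -4.873 -2.114
vertex 0.511 -4.734 -4.572
endloop
endfacet
facet normal 0.699 -0.353 -0.622
outer loop
vertex 1.744 -3.007 -4.166
vertex 1.231 -5.546 -3.302
vertex 0.511 -4.734 -4.572
endloop
endfacet
facet normal -0.570 -0.800 -0.188
outer loop
vertex 0.511 -4.734 -4.572
vertex -0.104 -4.873 -2.114
vertex -0.824 -4.061 -3.383
endloop
endfacet
facet normal -0.431 0.487 -0.760
outer loop
vertex -0.824 -4.061 -3.383
vertex 1.744 -3.007 -4.166
vertex 0.511 -4.734 -4.572
endloop
endfacet
facet normal 0.431 -0.486 0.760
outer loop
vertex 1.231 -5.546 -3.302
vertex 1.129 -3.146 -1.708
vertex -0.104 -4.873 -2.114
endloop
endfacet
facet normal 0.699 -0.353 -0.622
outer loop
vertex 2.464 -3.819 -2.897
vertex 1.231 -5.546 -3.302
vertex 1.744 -3.007 -4.166
endloop
endfacet
facet normal 0.432 -0.486 0.760
outer loop
vertex 2.464 -3.819 -2.897
vertex 1.129 -3.146 -1.708
vertex 1.231 -5.546 -3.302
endloop
endfacet
facet normal -0.699 0.353 0.622
outer loop
vertex -0.104 -4.873 -2.114
vertex 1.129 -3.146 -1.708
vertex -0.824 -4.061 -3.383
endloop
endfacet
facet normal -0.431 0.486 -0.760
outer loop
vertex 0.409 -2.334 -2.978
vertex 1.744 -3.007 -4.166
vertex -0.824 -4.061 -3.383
endloop
endfacet
facet normal -0.699 0.353 0.622
outer loop
vertex -0.824 -4.061 -3.383
vertex 1.129 -3.146 -1.708
vertex 0.409 -2.334 -2.978
endloop
endfacet
facet normal 0.570 0.800 0.188
outer loop
vertex 0.409 -2.334 -2.978
vertex 2.464 -3.819 -2.897
vertex 1.744 -3.007 -4.166
endloop
endfacet
facet normal 0.570 0.800 0.188
outer loop
vertex 1.129 -3.146 -1.708
vertex 2.464 -3.819 -2.897
vertex 0.409 -2.334 -2.978
endloop
endfacet

endsolid


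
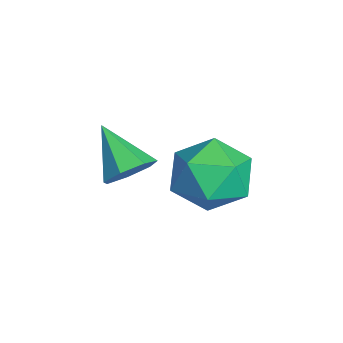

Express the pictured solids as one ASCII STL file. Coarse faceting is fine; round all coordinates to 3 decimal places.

solid 
facet normal 0.701 0.372 -0.608
outer loop
vertex -1.052 -1.629 3.14
vertex -1.374 -1.931 2.584
vertex -1.478 -1.285 2.859
endloop
endfacet
facet normal -0.119 0.536 0.836
outer loop
vertex -1.052 -1.629 3.14
vertex -1.478 -1.285 2.859
vertex -2.426 -2.489 3.496
endloop
endfacet
facet normal 0.702 0.372 -0.608
outer loop
vertex -1.478 -1.285 2.859
vertex -1.374 -1.931 2.584
vertex -1.826 -1.427 2.37
endloop
endfacet
facet normal -0.675 0.681 0.283
outer loop
vertex -1.478 -1.285 2.859
vertex -1.826 -1.427 2.37
vertex -2.426 -2.489 3.496
endloop
endfacet
facet normal 0.702 0.371 -0.608
outer loop
vertex -1.826 -1.427 2.37
vertex -1.374 -1.931 2.584
vertex -1.833 -1.949 2.043
endloop
endfacet
facet normal -0.931 0.203 -0.304
outer loop
vertex -1.826 -1.427 2.37
vertex -1.833 -1.949 2.043
vertex -2.426 -2.489 3.496
endloop
endfacet
facet normal 0.702 0.372 -0.608
outer loop
vertex -1.833 -1.949 2.043
vertex -1.374 -1.931 2.584
vertex -1.494 -2.458 2.123
endloop
endfacet
facet normal -0.692 -0.537 -0.482
outer loop
vertex -1.833 -1.949 2.043
vertex -1.494 -2.458 2.123
vertex -2.426 -2.489 3.496
endloop
endfacet
facet normal 0.702 0.372 -0.608
outer loop
vertex -1.494 -2.458 2.123
vertex -1.374 -1.931 2.584
vertex -1.065 -2.57 2.55
endloop
endfacet
facet normal -0.140 -0.983 -0.117
outer loop
vertex -1.494 -2.458 2.123
vertex -1.065 -2.57 2.55
vertex -2.426 -2.489 3.496
endloop
endfacet
facet normal 0.702 0.372 -0.608
outer loop
vertex -1.065 -2.57 2.55
vertex -1.374 -1.931 2.584
vertex -0.868 -2.201 3.003
endloop
endfacet
facet normal 0.311 -0.799 0.515
outer loop
vertex -1.065 -2.57 2.55
vertex -0.868 -2.201 3.003
vertex -2.426 -2.489 3.496
endloop
endfacet
facet normal 0.702 0.371 -0.608
outer loop
vertex -0.868 -2.201 3.003
vertex -1.374 -1.931 2.584
vertex -1.052 -1.629 3.14
endloop
endfacet
facet normal 0.320 -0.122 0.940
outer loop
vertex -0.868 -2.201 3.003
vertex -1.052 -1.629 3.14
vertex -2.426 -2.489 3.496
endloop
endfacet
facet normal -0.684 0.532 0.500
outer loop
vertex -0.618 -0.103 3.832
vertex -0.041 -0.183 4.707
vertex 0.108 0.625 4.051
endloop
endfacet
facet normal -0.666 0.721 -0.189
outer loop
vertex -0.618 -0.103 3.832
vertex 0.108 0.625 4.051
vertex 0.001 0.268 3.068
endloop
endfacet
facet normal -0.802 0.141 -0.581
outer loop
vertex -0.618 -0.103 3.832
vertex 0.001 0.268 3.068
vertex -0.215 -0.759 3.116
endloop
endfacet
facet normal -0.903 -0.407 -0.136
outer loop
vertex -0.618 -0.103 3.832
vertex -0.215 -0.759 3.116
vertex -0.241 -1.039 4.13
endloop
endfacet
facet normal -0.830 -0.165 0.532
outer loop
vertex -0.618 -0.103 3.832
vertex -0.241 -1.039 4.13
vertex -0.041 -0.183 4.707
endloop
endfacet
facet normal -0.005 0.940 -0.341
outer loop
vertex 0.001 0.268 3.068
vertex 0.108 0.625 4.051
vertex 0.961 0.419 3.47
endloop
endfacet
facet normal -0.032 0.634 0.773
outer loop
vertex 0.108 0.625 4.051
vertex -0.041 -0.183 4.707
vertex 0.935 0.139 4.484
endloop
endfacet
facet normal -0.268 -0.495 0.827
outer loop
vertex -0.041 -0.183 4.707
vertex -0.241 -1.039 4.13
vertex 0.719 -0.888 4.532
endloop
endfacet
facet normal -0.387 -0.886 -0.255
outer loop
vertex -0.241 -1.039 4.13
vertex -0.215 -0.759 3.116
vertex 0.612 -1.245 3.549
endloop
endfacet
facet normal -0.223 0.001 -0.975
outer loop
vertex -0.215 -0.759 3.116
vertex 0.001 0.268 3.068
vertex 0.761 -0.437 2.893
endloop
endfacet
facet normal 0.903 0.407 0.136
outer loop
vertex 1.338 -0.517 3.768
vertex 0.961 0.419 3.47
vertex 0.935 0.139 4.484
endloop
endfacet
facet normal 0.802 -0.141 0.581
outer loop
vertex 1.338 -0.517 3.768
vertex 0.935 0.139 4.484
vertex 0.719 -0.888 4.532
endloop
endfacet
facet normal 0.666 -0.721 0.189
outer loop
vertex 1.338 -0.517 3.768
vertex 0.719 -0.888 4.532
vertex 0.612 -1.245 3.549
endloop
endfacet
facet normal 0.684 -0.532 -0.500
outer loop
vertex 1.338 -0.517 3.768
vertex 0.612 -1.245 3.549
vertex 0.761 -0.437 2.893
endloop
endfacet
facet normal 0.830 0.165 -0.532
outer loop
vertex 1.338 -0.517 3.768
vertex 0.761 -0.437 2.893
vertex 0.961 0.419 3.47
endloop
endfacet
facet normal 0.387 0.886 0.255
outer loop
vertex 0.935 0.139 4.484
vertex 0.961 0.419 3.47
vertex 0.108 0.625 4.051
endloop
endfacet
facet normal 0.223 -0.001 0.975
outer loop
vertex 0.719 -0.888 4.532
vertex 0.935 0.139 4.484
vertex -0.041 -0.183 4.707
endloop
endfacet
facet normal 0.005 -0.940 0.341
outer loop
vertex 0.612 -1.245 3.549
vertex 0.719 -0.888 4.532
vertex -0.241 -1.039 4.13
endloop
endfacet
facet normal 0.032 -0.634 -0.773
outer loop
vertex 0.761 -0.437 2.893
vertex 0.612 -1.245 3.549
vertex -0.215 -0.759 3.116
endloop
endfacet
facet normal 0.268 0.495 -0.827
outer loop
vertex 0.961 0.419 3.47
vertex 0.761 -0.437 2.893
vertex 0.001 0.268 3.068
endloop
endfacet

endsolid


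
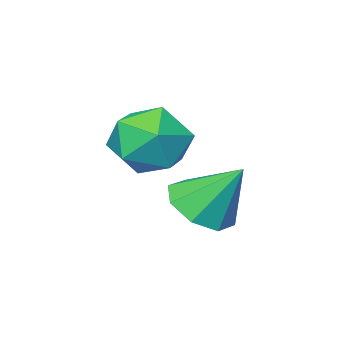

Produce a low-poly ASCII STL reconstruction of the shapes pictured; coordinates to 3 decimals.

solid 
facet normal 0.263 -0.560 -0.786
outer loop
vertex 3.727 2.076 -3.195
vertex 2.77 2.08 -3.518
vertex 3.576 2.669 -3.668
endloop
endfacet
facet normal 0.710 0.540 0.451
outer loop
vertex 3.727 2.076 -3.195
vertex 3.576 2.669 -3.668
vertex 2.31 3.06 -2.142
endloop
endfacet
facet normal 0.263 -0.560 -0.786
outer loop
vertex 3.576 2.669 -3.668
vertex 2.77 2.08 -3.518
vertex 2.953 2.917 -4.053
endloop
endfacet
facet normal 0.345 0.938 0.046
outer loop
vertex 3.576 2.669 -3.668
vertex 2.953 2.917 -4.053
vertex 2.31 3.06 -2.142
endloop
endfacet
facet normal 0.262 -0.560 -0.786
outer loop
vertex 2.953 2.917 -4.053
vertex 2.77 2.08 -3.518
vertex 2.223 2.675 -4.124
endloop
endfacet
facet normal -0.295 0.940 -0.170
outer loop
vertex 2.953 2.917 -4.053
vertex 2.223 2.675 -4.124
vertex 2.31 3.06 -2.142
endloop
endfacet
facet normal 0.262 -0.560 -0.786
outer loop
vertex 2.223 2.675 -4.124
vertex 2.77 2.08 -3.518
vertex 1.813 2.084 -3.84
endloop
endfacet
facet normal -0.835 0.546 -0.069
outer loop
vertex 2.223 2.675 -4.124
vertex 1.813 2.084 -3.84
vertex 2.31 3.06 -2.142
endloop
endfacet
facet normal 0.262 -0.560 -0.786
outer loop
vertex 1.813 2.084 -3.84
vertex 2.77 2.08 -3.518
vertex 1.963 1.491 -3.367
endloop
endfacet
facet normal -0.958 -0.013 0.288
outer loop
vertex 1.813 2.084 -3.84
vertex 1.963 1.491 -3.367
vertex 2.31 3.06 -2.142
endloop
endfacet
facet normal 0.262 -0.560 -0.786
outer loop
vertex 1.963 1.491 -3.367
vertex 2.77 2.08 -3.518
vertex 2.586 1.243 -2.983
endloop
endfacet
facet normal -0.591 -0.411 0.694
outer loop
vertex 1.963 1.491 -3.367
vertex 2.586 1.243 -2.983
vertex 2.31 3.06 -2.142
endloop
endfacet
facet normal 0.264 -0.560 -0.785
outer loop
vertex 2.586 1.243 -2.983
vertex 2.77 2.08 -3.518
vertex 3.317 1.486 -2.911
endloop
endfacet
facet normal 0.048 -0.414 0.909
outer loop
vertex 2.586 1.243 -2.983
vertex 3.317 1.486 -2.911
vertex 2.31 3.06 -2.142
endloop
endfacet
facet normal 0.263 -0.561 -0.785
outer loop
vertex 3.317 1.486 -2.911
vertex 2.77 2.08 -3.518
vertex 3.727 2.076 -3.195
endloop
endfacet
facet normal 0.588 -0.019 0.809
outer loop
vertex 3.317 1.486 -2.911
vertex 3.727 2.076 -3.195
vertex 2.31 3.06 -2.142
endloop
endfacet
facet normal 0.373 0.302 0.877
outer loop
vertex 4.438 2.518 -0.718
vertex 3.731 1.801 -0.171
vertex 4.772 1.446 -0.491
endloop
endfacet
facet normal 0.866 0.346 0.361
outer loop
vertex 4.438 2.518 -0.718
vertex 4.772 1.446 -0.491
vertex 5.009 1.916 -1.509
endloop
endfacet
facet normal 0.613 0.776 -0.148
outer loop
vertex 4.438 2.518 -0.718
vertex 5.009 1.916 -1.509
vertex 4.115 2.563 -1.817
endloop
endfacet
facet normal -0.036 0.998 0.051
outer loop
vertex 4.438 2.518 -0.718
vertex 4.115 2.563 -1.817
vertex 3.325 2.492 -0.99
endloop
endfacet
facet normal -0.184 0.704 0.686
outer loop
vertex 4.438 2.518 -0.718
vertex 3.325 2.492 -0.99
vertex 3.731 1.801 -0.171
endloop
endfacet
facet normal 0.949 -0.304 0.080
outer loop
vertex 5.009 1.916 -1.509
vertex 4.772 1.446 -0.491
vertex 4.655 0.828 -1.45
endloop
endfacet
facet normal 0.153 -0.376 0.914
outer loop
vertex 4.772 1.446 -0.491
vertex 3.731 1.801 -0.171
vertex 3.865 0.757 -0.623
endloop
endfacet
facet normal -0.748 0.276 0.604
outer loop
vertex 3.731 1.801 -0.171
vertex 3.325 2.492 -0.99
vertex 2.971 1.404 -0.931
endloop
endfacet
facet normal -0.509 0.751 -0.422
outer loop
vertex 3.325 2.492 -0.99
vertex 4.115 2.563 -1.817
vertex 3.208 1.874 -1.949
endloop
endfacet
facet normal 0.540 0.392 -0.745
outer loop
vertex 4.115 2.563 -1.817
vertex 5.009 1.916 -1.509
vertex 4.249 1.519 -2.269
endloop
endfacet
facet normal 0.036 -0.998 -0.051
outer loop
vertex 3.542 0.802 -1.722
vertex 4.655 0.828 -1.45
vertex 3.865 0.757 -0.623
endloop
endfacet
facet normal -0.613 -0.776 0.148
outer loop
vertex 3.542 0.802 -1.722
vertex 3.865 0.757 -0.623
vertex 2.971 1.404 -0.931
endloop
endfacet
facet normal -0.866 -0.346 -0.361
outer loop
vertex 3.542 0.802 -1.722
vertex 2.971 1.404 -0.931
vertex 3.208 1.874 -1.949
endloop
endfacet
facet normal -0.373 -0.302 -0.877
outer loop
vertex 3.542 0.802 -1.722
vertex 3.208 1.874 -1.949
vertex 4.249 1.519 -2.269
endloop
endfacet
facet normal 0.184 -0.704 -0.686
outer loop
vertex 3.542 0.802 -1.722
vertex 4.249 1.519 -2.269
vertex 4.655 0.828 -1.45
endloop
endfacet
facet normal 0.509 -0.751 0.422
outer loop
vertex 3.865 0.757 -0.623
vertex 4.655 0.828 -1.45
vertex 4.772 1.446 -0.491
endloop
endfacet
facet normal -0.540 -0.392 0.745
outer loop
vertex 2.971 1.404 -0.931
vertex 3.865 0.757 -0.623
vertex 3.731 1.801 -0.171
endloop
endfacet
facet normal -0.949 0.304 -0.080
outer loop
vertex 3.208 1.874 -1.949
vertex 2.971 1.404 -0.931
vertex 3.325 2.492 -0.99
endloop
endfacet
facet normal -0.153 0.376 -0.914
outer loop
vertex 4.249 1.519 -2.269
vertex 3.208 1.874 -1.949
vertex 4.115 2.563 -1.817
endloop
endfacet
facet normal 0.748 -0.276 -0.604
outer loop
vertex 4.655 0.828 -1.45
vertex 4.249 1.519 -2.269
vertex 5.009 1.916 -1.509
endloop
endfacet

endsolid


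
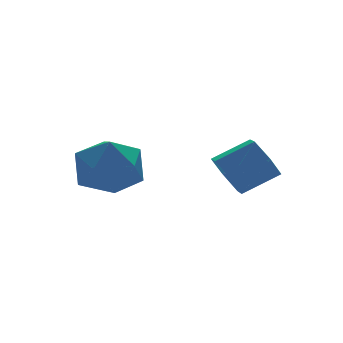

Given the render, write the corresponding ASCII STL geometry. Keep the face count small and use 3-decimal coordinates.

solid 
facet normal -0.836 0.234 -0.497
outer loop
vertex 2.919 0.178 -0.143
vertex 2.472 0.079 0.562
vertex 2.796 0.831 0.372
endloop
endfacet
facet normal 0.530 0.584 -0.614
outer loop
vertex 2.919 0.178 -0.143
vertex 2.796 0.831 0.372
vertex 4.055 -0.141 0.534
endloop
endfacet
facet normal 0.530 0.584 -0.614
outer loop
vertex 4.055 -0.141 0.534
vertex 2.796 0.831 0.372
vertex 3.932 0.512 1.049
endloop
endfacet
facet normal 0.835 -0.235 0.497
outer loop
vertex 4.055 -0.141 0.534
vertex 3.932 0.512 1.049
vertex 3.608 -0.239 1.238
endloop
endfacet
facet normal -0.835 0.234 -0.497
outer loop
vertex 2.796 0.831 0.372
vertex 2.472 0.079 0.562
vertex 2.349 0.732 1.076
endloop
endfacet
facet normal 0.138 0.965 0.223
outer loop
vertex 2.796 0.831 0.372
vertex 2.349 0.732 1.076
vertex 3.932 0.512 1.049
endloop
endfacet
facet normal 0.138 0.965 0.223
outer loop
vertex 3.932 0.512 1.049
vertex 2.349 0.732 1.076
vertex 3.485 0.413 1.753
endloop
endfacet
facet normal 0.835 -0.235 0.497
outer loop
vertex 3.932 0.512 1.049
vertex 3.485 0.413 1.753
vertex 3.608 -0.239 1.238
endloop
endfacet
facet normal -0.835 0.234 -0.498
outer loop
vertex 2.349 0.732 1.076
vertex 2.472 0.079 0.562
vertex 2.025 -0.019 1.266
endloop
endfacet
facet normal -0.392 0.381 0.837
outer loop
vertex 2.349 0.732 1.076
vertex 2.025 -0.019 1.266
vertex 3.485 0.413 1.753
endloop
endfacet
facet normal -0.392 0.381 0.837
outer loop
vertex 3.485 0.413 1.753
vertex 2.025 -0.019 1.266
vertex 3.161 -0.338 1.943
endloop
endfacet
facet normal 0.836 -0.235 0.497
outer loop
vertex 3.485 0.413 1.753
vertex 3.161 -0.338 1.943
vertex 3.608 -0.239 1.238
endloop
endfacet
facet normal -0.835 0.235 -0.497
outer loop
vertex 2.025 -0.019 1.266
vertex 2.472 0.079 0.562
vertex 2.148 -0.672 0.751
endloop
endfacet
facet normal -0.530 -0.584 0.614
outer loop
vertex 2.025 -0.019 1.266
vertex 2.148 -0.672 0.751
vertex 3.161 -0.338 1.943
endloop
endfacet
facet normal -0.530 -0.584 0.614
outer loop
vertex 3.161 -0.338 1.943
vertex 2.148 -0.672 0.751
vertex 3.284 -0.991 1.428
endloop
endfacet
facet normal 0.836 -0.234 0.497
outer loop
vertex 3.161 -0.338 1.943
vertex 3.284 -0.991 1.428
vertex 3.608 -0.239 1.238
endloop
endfacet
facet normal -0.835 0.235 -0.497
outer loop
vertex 2.148 -0.672 0.751
vertex 2.472 0.079 0.562
vertex 2.595 -0.573 0.047
endloop
endfacet
facet normal -0.138 -0.965 -0.223
outer loop
vertex 2.148 -0.672 0.751
vertex 2.595 -0.573 0.047
vertex 3.284 -0.991 1.428
endloop
endfacet
facet normal -0.138 -0.965 -0.223
outer loop
vertex 3.284 -0.991 1.428
vertex 2.595 -0.573 0.047
vertex 3.731 -0.892 0.724
endloop
endfacet
facet normal 0.835 -0.234 0.497
outer loop
vertex 3.284 -0.991 1.428
vertex 3.731 -0.892 0.724
vertex 3.608 -0.239 1.238
endloop
endfacet
facet normal -0.836 0.235 -0.497
outer loop
vertex 2.595 -0.573 0.047
vertex 2.472 0.079 0.562
vertex 2.919 0.178 -0.143
endloop
endfacet
facet normal 0.392 -0.381 -0.837
outer loop
vertex 2.595 -0.573 0.047
vertex 2.919 0.178 -0.143
vertex 3.731 -0.892 0.724
endloop
endfacet
facet normal 0.392 -0.381 -0.837
outer loop
vertex 3.731 -0.892 0.724
vertex 2.919 0.178 -0.143
vertex 4.055 -0.141 0.534
endloop
endfacet
facet normal 0.835 -0.234 0.498
outer loop
vertex 3.731 -0.892 0.724
vertex 4.055 -0.141 0.534
vertex 3.608 -0.239 1.238
endloop
endfacet
facet normal -0.260 0.397 0.880
outer loop
vertex -0.765 3.339 1.055
vertex 0.001 2.592 1.618
vertex 0.381 3.677 1.241
endloop
endfacet
facet normal -0.317 0.879 0.357
outer loop
vertex -0.765 3.339 1.055
vertex 0.381 3.677 1.241
vertex -0.155 3.913 0.183
endloop
endfacet
facet normal -0.772 0.623 -0.130
outer loop
vertex -0.765 3.339 1.055
vertex -0.155 3.913 0.183
vertex -0.865 2.975 -0.094
endloop
endfacet
facet normal -0.996 -0.017 0.092
outer loop
vertex -0.765 3.339 1.055
vertex -0.865 2.975 -0.094
vertex -0.769 2.158 0.793
endloop
endfacet
facet normal -0.680 -0.157 0.717
outer loop
vertex -0.765 3.339 1.055
vertex -0.769 2.158 0.793
vertex 0.001 2.592 1.618
endloop
endfacet
facet normal 0.322 0.945 0.048
outer loop
vertex -0.155 3.913 0.183
vertex 0.381 3.677 1.241
vertex 0.989 3.522 0.207
endloop
endfacet
facet normal 0.415 0.165 0.895
outer loop
vertex 0.381 3.677 1.241
vertex 0.001 2.592 1.618
vertex 1.085 2.705 1.094
endloop
endfacet
facet normal -0.263 -0.731 0.630
outer loop
vertex 0.001 2.592 1.618
vertex -0.769 2.158 0.793
vertex 0.375 1.767 0.817
endloop
endfacet
facet normal -0.775 -0.504 -0.380
outer loop
vertex -0.769 2.158 0.793
vertex -0.865 2.975 -0.094
vertex -0.161 2.003 -0.241
endloop
endfacet
facet normal -0.413 0.531 -0.740
outer loop
vertex -0.865 2.975 -0.094
vertex -0.155 3.913 0.183
vertex 0.219 3.088 -0.618
endloop
endfacet
facet normal 0.996 0.017 -0.092
outer loop
vertex 0.985 2.341 -0.055
vertex 0.989 3.522 0.207
vertex 1.085 2.705 1.094
endloop
endfacet
facet normal 0.772 -0.623 0.130
outer loop
vertex 0.985 2.341 -0.055
vertex 1.085 2.705 1.094
vertex 0.375 1.767 0.817
endloop
endfacet
facet normal 0.317 -0.879 -0.357
outer loop
vertex 0.985 2.341 -0.055
vertex 0.375 1.767 0.817
vertex -0.161 2.003 -0.241
endloop
endfacet
facet normal 0.260 -0.397 -0.880
outer loop
vertex 0.985 2.341 -0.055
vertex -0.161 2.003 -0.241
vertex 0.219 3.088 -0.618
endloop
endfacet
facet normal 0.680 0.157 -0.717
outer loop
vertex 0.985 2.341 -0.055
vertex 0.219 3.088 -0.618
vertex 0.989 3.522 0.207
endloop
endfacet
facet normal 0.775 0.504 0.380
outer loop
vertex 1.085 2.705 1.094
vertex 0.989 3.522 0.207
vertex 0.381 3.677 1.241
endloop
endfacet
facet normal 0.413 -0.531 0.740
outer loop
vertex 0.375 1.767 0.817
vertex 1.085 2.705 1.094
vertex 0.001 2.592 1.618
endloop
endfacet
facet normal -0.322 -0.945 -0.048
outer loop
vertex -0.161 2.003 -0.241
vertex 0.375 1.767 0.817
vertex -0.769 2.158 0.793
endloop
endfacet
facet normal -0.415 -0.165 -0.895
outer loop
vertex 0.219 3.088 -0.618
vertex -0.161 2.003 -0.241
vertex -0.865 2.975 -0.094
endloop
endfacet
facet normal 0.263 0.731 -0.630
outer loop
vertex 0.989 3.522 0.207
vertex 0.219 3.088 -0.618
vertex -0.155 3.913 0.183
endloop
endfacet

endsolid


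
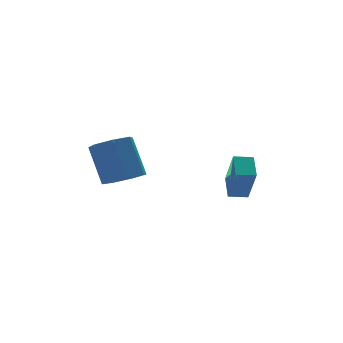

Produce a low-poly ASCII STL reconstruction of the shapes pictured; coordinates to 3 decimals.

solid 
facet normal 0.034 -0.527 -0.849
outer loop
vertex -1.324 2.227 2.054
vertex -2.228 2.299 1.973
vertex -1.583 2.856 1.653
endloop
endfacet
facet normal 0.944 0.296 -0.146
outer loop
vertex -1.324 2.227 2.054
vertex -1.583 2.856 1.653
vertex -1.389 3.228 3.668
endloop
endfacet
facet normal 0.945 0.294 -0.145
outer loop
vertex -1.389 3.228 3.668
vertex -1.583 2.856 1.653
vertex -1.647 3.858 3.267
endloop
endfacet
facet normal -0.034 0.527 0.849
outer loop
vertex -1.389 3.228 3.668
vertex -1.647 3.858 3.267
vertex -2.292 3.301 3.587
endloop
endfacet
facet normal 0.034 -0.527 -0.849
outer loop
vertex -1.583 2.856 1.653
vertex -2.228 2.299 1.973
vertex -2.327 3.066 1.493
endloop
endfacet
facet normal 0.333 0.807 -0.488
outer loop
vertex -1.583 2.856 1.653
vertex -2.327 3.066 1.493
vertex -1.647 3.858 3.267
endloop
endfacet
facet normal 0.331 0.808 -0.488
outer loop
vertex -1.647 3.858 3.267
vertex -2.327 3.066 1.493
vertex -2.392 4.067 3.107
endloop
endfacet
facet normal -0.034 0.527 0.849
outer loop
vertex -1.647 3.858 3.267
vertex -2.392 4.067 3.107
vertex -2.292 3.301 3.587
endloop
endfacet
facet normal 0.033 -0.527 -0.849
outer loop
vertex -2.327 3.066 1.493
vertex -2.228 2.299 1.973
vertex -2.997 2.699 1.695
endloop
endfacet
facet normal -0.529 0.711 -0.463
outer loop
vertex -2.327 3.066 1.493
vertex -2.997 2.699 1.695
vertex -2.392 4.067 3.107
endloop
endfacet
facet normal -0.529 0.711 -0.462
outer loop
vertex -2.392 4.067 3.107
vertex -2.997 2.699 1.695
vertex -3.061 3.7 3.308
endloop
endfacet
facet normal -0.034 0.527 0.849
outer loop
vertex -2.392 4.067 3.107
vertex -3.061 3.7 3.308
vertex -2.292 3.301 3.587
endloop
endfacet
facet normal 0.033 -0.526 -0.850
outer loop
vertex -2.997 2.699 1.695
vertex -2.228 2.299 1.973
vertex -3.087 2.03 2.106
endloop
endfacet
facet normal -0.993 0.079 -0.089
outer loop
vertex -2.997 2.699 1.695
vertex -3.087 2.03 2.106
vertex -3.061 3.7 3.308
endloop
endfacet
facet normal -0.993 0.079 -0.089
outer loop
vertex -3.061 3.7 3.308
vertex -3.087 2.03 2.106
vertex -3.151 3.032 3.719
endloop
endfacet
facet normal -0.035 0.527 0.849
outer loop
vertex -3.061 3.7 3.308
vertex -3.151 3.032 3.719
vertex -2.292 3.301 3.587
endloop
endfacet
facet normal 0.034 -0.527 -0.849
outer loop
vertex -3.087 2.03 2.106
vertex -2.228 2.299 1.973
vertex -2.531 1.565 2.417
endloop
endfacet
facet normal -0.708 -0.612 0.352
outer loop
vertex -3.087 2.03 2.106
vertex -2.531 1.565 2.417
vertex -3.151 3.032 3.719
endloop
endfacet
facet normal -0.709 -0.611 0.351
outer loop
vertex -3.151 3.032 3.719
vertex -2.531 1.565 2.417
vertex -2.595 2.566 4.031
endloop
endfacet
facet normal -0.035 0.527 0.849
outer loop
vertex -3.151 3.032 3.719
vertex -2.595 2.566 4.031
vertex -2.292 3.301 3.587
endloop
endfacet
facet normal 0.034 -0.527 -0.849
outer loop
vertex -2.531 1.565 2.417
vertex -2.228 2.299 1.973
vertex -1.746 1.652 2.394
endloop
endfacet
facet normal 0.109 -0.843 0.527
outer loop
vertex -2.531 1.565 2.417
vertex -1.746 1.652 2.394
vertex -2.595 2.566 4.031
endloop
endfacet
facet normal 0.110 -0.842 0.527
outer loop
vertex -2.595 2.566 4.031
vertex -1.746 1.652 2.394
vertex -1.81 2.654 4.008
endloop
endfacet
facet normal -0.034 0.527 0.849
outer loop
vertex -2.595 2.566 4.031
vertex -1.81 2.654 4.008
vertex -2.292 3.301 3.587
endloop
endfacet
facet normal 0.034 -0.527 -0.849
outer loop
vertex -1.746 1.652 2.394
vertex -2.228 2.299 1.973
vertex -1.324 2.227 2.054
endloop
endfacet
facet normal 0.845 -0.439 0.306
outer loop
vertex -1.746 1.652 2.394
vertex -1.324 2.227 2.054
vertex -1.81 2.654 4.008
endloop
endfacet
facet normal 0.845 -0.439 0.306
outer loop
vertex -1.81 2.654 4.008
vertex -1.324 2.227 2.054
vertex -1.389 3.228 3.668
endloop
endfacet
facet normal -0.034 0.527 0.849
outer loop
vertex -1.81 2.654 4.008
vertex -1.389 3.228 3.668
vertex -2.292 3.301 3.587
endloop
endfacet
facet normal -0.925 0.362 0.115
outer loop
vertex 2.059 1.175 1.73
vertex 2.499 2.132 2.262
vertex 2.182 1.985 0.172
endloop
endfacet
facet normal -0.373 -0.811 -0.451
outer loop
vertex 2.941 1.688 0.078
vertex 2.059 1.175 1.73
vertex 2.182 1.985 0.172
endloop
endfacet
facet normal -0.925 0.363 0.115
outer loop
vertex 2.182 1.985 0.172
vertex 2.499 2.132 2.262
vertex 2.623 2.941 0.704
endloop
endfacet
facet normal 0.070 0.460 -0.885
outer loop
vertex 2.623 2.941 0.704
vertex 2.941 1.688 0.078
vertex 2.182 1.985 0.172
endloop
endfacet
facet normal -0.070 -0.460 0.885
outer loop
vertex 2.059 1.175 1.73
vertex 3.258 1.835 2.168
vertex 2.499 2.132 2.262
endloop
endfacet
facet normal -0.373 -0.811 -0.451
outer loop
vertex 2.817 0.879 1.636
vertex 2.059 1.175 1.73
vertex 2.941 1.688 0.078
endloop
endfacet
facet normal -0.070 -0.460 0.885
outer loop
vertex 2.817 0.879 1.636
vertex 3.258 1.835 2.168
vertex 2.059 1.175 1.73
endloop
endfacet
facet normal 0.373 0.811 0.451
outer loop
vertex 2.499 2.132 2.262
vertex 3.258 1.835 2.168
vertex 2.623 2.941 0.704
endloop
endfacet
facet normal 0.070 0.460 -0.885
outer loop
vertex 3.381 2.645 0.61
vertex 2.941 1.688 0.078
vertex 2.623 2.941 0.704
endloop
endfacet
facet normal 0.373 0.811 0.451
outer loop
vertex 2.623 2.941 0.704
vertex 3.258 1.835 2.168
vertex 3.381 2.645 0.61
endloop
endfacet
facet normal 0.925 -0.362 -0.114
outer loop
vertex 3.381 2.645 0.61
vertex 2.817 0.879 1.636
vertex 2.941 1.688 0.078
endloop
endfacet
facet normal 0.925 -0.362 -0.115
outer loop
vertex 3.258 1.835 2.168
vertex 2.817 0.879 1.636
vertex 3.381 2.645 0.61
endloop
endfacet

endsolid


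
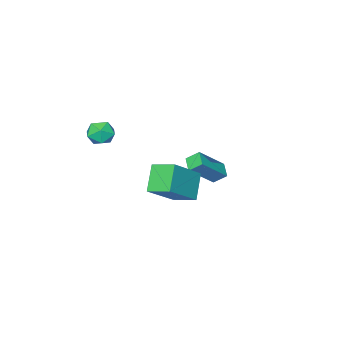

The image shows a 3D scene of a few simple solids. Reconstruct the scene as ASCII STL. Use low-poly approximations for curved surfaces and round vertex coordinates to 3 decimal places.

solid 
facet normal -0.468 -0.791 0.394
outer loop
vertex -1.434 -0.675 -2.522
vertex -2.912 -0.48 -3.886
vertex -0.998 -1.207 -3.071
endloop
endfacet
facet normal 0.732 -0.096 0.675
outer loop
vertex -0.568 -0.48 -3.434
vertex -1.434 -0.675 -2.522
vertex -0.998 -1.207 -3.071
endloop
endfacet
facet normal -0.468 -0.790 0.396
outer loop
vertex -0.998 -1.207 -3.071
vertex -2.912 -0.48 -3.886
vertex -2.476 -1.013 -4.434
endloop
endfacet
facet normal 0.496 -0.605 -0.624
outer loop
vertex -2.476 -1.013 -4.434
vertex -0.568 -0.48 -3.434
vertex -0.998 -1.207 -3.071
endloop
endfacet
facet normal -0.496 0.605 0.624
outer loop
vertex -1.434 -0.675 -2.522
vertex -2.482 0.247 -4.249
vertex -2.912 -0.48 -3.886
endloop
endfacet
facet normal 0.732 -0.095 0.675
outer loop
vertex -1.004 0.053 -2.886
vertex -1.434 -0.675 -2.522
vertex -0.568 -0.48 -3.434
endloop
endfacet
facet normal -0.496 0.605 0.624
outer loop
vertex -1.004 0.053 -2.886
vertex -2.482 0.247 -4.249
vertex -1.434 -0.675 -2.522
endloop
endfacet
facet normal -0.732 0.096 -0.675
outer loop
vertex -2.912 -0.48 -3.886
vertex -2.482 0.247 -4.249
vertex -2.476 -1.013 -4.434
endloop
endfacet
facet normal 0.496 -0.605 -0.624
outer loop
vertex -2.046 -0.285 -4.798
vertex -0.568 -0.48 -3.434
vertex -2.476 -1.013 -4.434
endloop
endfacet
facet normal -0.732 0.095 -0.674
outer loop
vertex -2.476 -1.013 -4.434
vertex -2.482 0.247 -4.249
vertex -2.046 -0.285 -4.798
endloop
endfacet
facet normal 0.469 0.790 -0.395
outer loop
vertex -2.046 -0.285 -4.798
vertex -1.004 0.053 -2.886
vertex -0.568 -0.48 -3.434
endloop
endfacet
facet normal 0.468 0.791 -0.395
outer loop
vertex -2.482 0.247 -4.249
vertex -1.004 0.053 -2.886
vertex -2.046 -0.285 -4.798
endloop
endfacet
facet normal -0.543 -0.431 0.721
outer loop
vertex 4.328 2.666 0.45
vertex 3.934 3.829 0.849
vertex 2.653 2.555 -0.877
endloop
endfacet
facet normal 0.304 -0.901 -0.309
outer loop
vertex 3.506 3.231 -2.009
vertex 4.328 2.666 0.45
vertex 2.653 2.555 -0.877
endloop
endfacet
facet normal -0.543 -0.431 0.721
outer loop
vertex 2.653 2.555 -0.877
vertex 3.934 3.829 0.849
vertex 2.26 3.717 -0.479
endloop
endfacet
facet normal -0.782 -0.052 -0.621
outer loop
vertex 2.26 3.717 -0.479
vertex 3.506 3.231 -2.009
vertex 2.653 2.555 -0.877
endloop
endfacet
facet normal 0.782 0.052 0.621
outer loop
vertex 4.328 2.666 0.45
vertex 4.787 4.505 -0.283
vertex 3.934 3.829 0.849
endloop
endfacet
facet normal 0.305 -0.901 -0.309
outer loop
vertex 5.18 3.343 -0.681
vertex 4.328 2.666 0.45
vertex 3.506 3.231 -2.009
endloop
endfacet
facet normal 0.782 0.052 0.621
outer loop
vertex 5.18 3.343 -0.681
vertex 4.787 4.505 -0.283
vertex 4.328 2.666 0.45
endloop
endfacet
facet normal -0.305 0.901 0.308
outer loop
vertex 3.934 3.829 0.849
vertex 4.787 4.505 -0.283
vertex 2.26 3.717 -0.479
endloop
endfacet
facet normal -0.782 -0.052 -0.621
outer loop
vertex 3.112 4.394 -1.61
vertex 3.506 3.231 -2.009
vertex 2.26 3.717 -0.479
endloop
endfacet
facet normal -0.305 0.901 0.309
outer loop
vertex 2.26 3.717 -0.479
vertex 4.787 4.505 -0.283
vertex 3.112 4.394 -1.61
endloop
endfacet
facet normal 0.543 0.431 -0.721
outer loop
vertex 3.112 4.394 -1.61
vertex 5.18 3.343 -0.681
vertex 3.506 3.231 -2.009
endloop
endfacet
facet normal 0.543 0.431 -0.721
outer loop
vertex 4.787 4.505 -0.283
vertex 5.18 3.343 -0.681
vertex 3.112 4.394 -1.61
endloop
endfacet
facet normal -0.161 0.690 0.705
outer loop
vertex 2.901 -1.914 -0.133
vertex 2.852 -2.505 0.434
vertex 3.576 -2.16 0.262
endloop
endfacet
facet normal 0.242 0.953 0.181
outer loop
vertex 2.901 -1.914 -0.133
vertex 3.576 -2.16 0.262
vertex 3.603 -2.014 -0.544
endloop
endfacet
facet normal -0.124 0.895 -0.429
outer loop
vertex 2.901 -1.914 -0.133
vertex 3.603 -2.014 -0.544
vertex 2.896 -2.269 -0.872
endloop
endfacet
facet normal -0.754 0.594 -0.280
outer loop
vertex 2.901 -1.914 -0.133
vertex 2.896 -2.269 -0.872
vertex 2.432 -2.573 -0.267
endloop
endfacet
facet normal -0.777 0.468 0.420
outer loop
vertex 2.901 -1.914 -0.133
vertex 2.432 -2.573 -0.267
vertex 2.852 -2.505 0.434
endloop
endfacet
facet normal 0.827 0.548 0.127
outer loop
vertex 3.603 -2.014 -0.544
vertex 3.576 -2.16 0.262
vertex 3.988 -2.667 -0.233
endloop
endfacet
facet normal 0.174 0.121 0.977
outer loop
vertex 3.576 -2.16 0.262
vertex 2.852 -2.505 0.434
vertex 3.524 -2.971 0.372
endloop
endfacet
facet normal -0.823 -0.239 0.516
outer loop
vertex 2.852 -2.505 0.434
vertex 2.432 -2.573 -0.267
vertex 2.817 -3.226 0.044
endloop
endfacet
facet normal -0.785 -0.034 -0.619
outer loop
vertex 2.432 -2.573 -0.267
vertex 2.896 -2.269 -0.872
vertex 2.844 -3.08 -0.762
endloop
endfacet
facet normal 0.235 0.454 -0.860
outer loop
vertex 2.896 -2.269 -0.872
vertex 3.603 -2.014 -0.544
vertex 3.568 -2.735 -0.934
endloop
endfacet
facet normal 0.754 -0.594 0.280
outer loop
vertex 3.519 -3.326 -0.367
vertex 3.988 -2.667 -0.233
vertex 3.524 -2.971 0.372
endloop
endfacet
facet normal 0.124 -0.895 0.429
outer loop
vertex 3.519 -3.326 -0.367
vertex 3.524 -2.971 0.372
vertex 2.817 -3.226 0.044
endloop
endfacet
facet normal -0.242 -0.953 -0.181
outer loop
vertex 3.519 -3.326 -0.367
vertex 2.817 -3.226 0.044
vertex 2.844 -3.08 -0.762
endloop
endfacet
facet normal 0.161 -0.690 -0.705
outer loop
vertex 3.519 -3.326 -0.367
vertex 2.844 -3.08 -0.762
vertex 3.568 -2.735 -0.934
endloop
endfacet
facet normal 0.777 -0.468 -0.420
outer loop
vertex 3.519 -3.326 -0.367
vertex 3.568 -2.735 -0.934
vertex 3.988 -2.667 -0.233
endloop
endfacet
facet normal 0.785 0.034 0.619
outer loop
vertex 3.524 -2.971 0.372
vertex 3.988 -2.667 -0.233
vertex 3.576 -2.16 0.262
endloop
endfacet
facet normal -0.235 -0.454 0.860
outer loop
vertex 2.817 -3.226 0.044
vertex 3.524 -2.971 0.372
vertex 2.852 -2.505 0.434
endloop
endfacet
facet normal -0.827 -0.548 -0.127
outer loop
vertex 2.844 -3.08 -0.762
vertex 2.817 -3.226 0.044
vertex 2.432 -2.573 -0.267
endloop
endfacet
facet normal -0.174 -0.121 -0.977
outer loop
vertex 3.568 -2.735 -0.934
vertex 2.844 -3.08 -0.762
vertex 2.896 -2.269 -0.872
endloop
endfacet
facet normal 0.823 0.239 -0.516
outer loop
vertex 3.988 -2.667 -0.233
vertex 3.568 -2.735 -0.934
vertex 3.603 -2.014 -0.544
endloop
endfacet

endsolid
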